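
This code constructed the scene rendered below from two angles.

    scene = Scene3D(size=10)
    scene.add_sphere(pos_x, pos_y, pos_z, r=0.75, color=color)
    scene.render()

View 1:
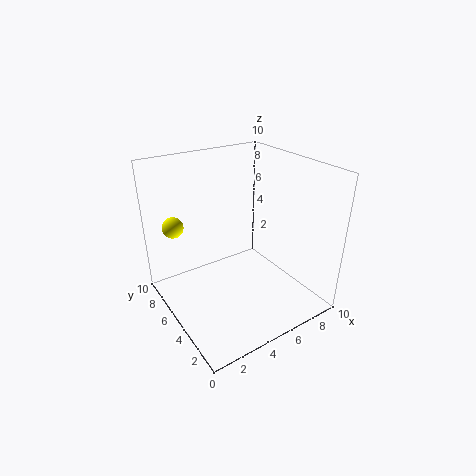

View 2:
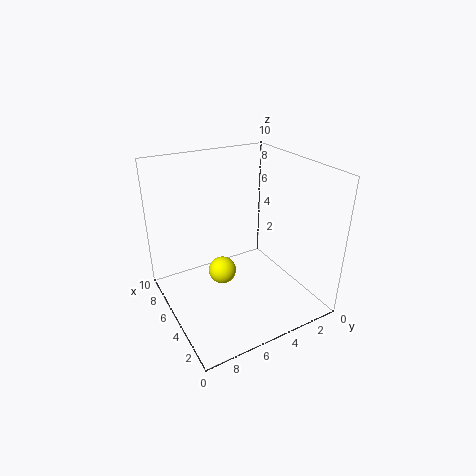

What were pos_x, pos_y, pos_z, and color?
pos_x = 1.5; pos_y = 8; pos_z = 5.5; color = 'yellow'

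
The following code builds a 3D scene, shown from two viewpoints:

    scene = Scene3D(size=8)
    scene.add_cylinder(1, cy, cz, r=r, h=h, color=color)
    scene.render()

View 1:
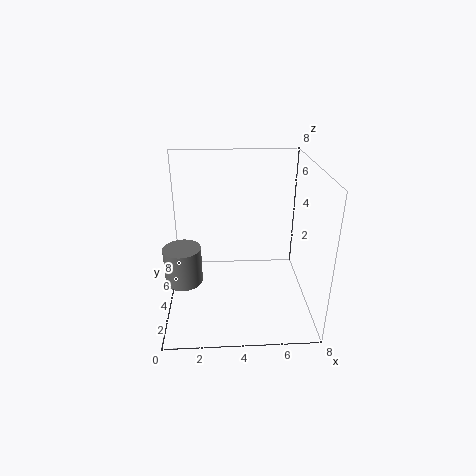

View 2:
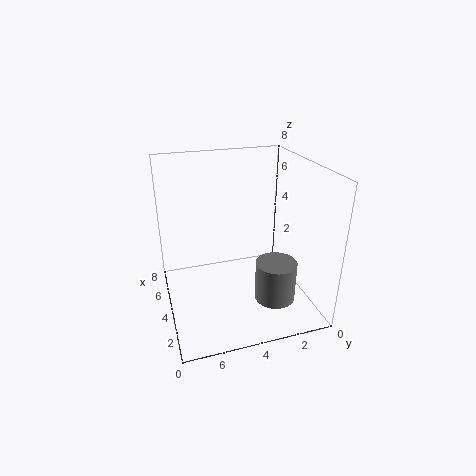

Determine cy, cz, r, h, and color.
cy = 3, cz = 2, r = 1, h = 2, color = 'gray'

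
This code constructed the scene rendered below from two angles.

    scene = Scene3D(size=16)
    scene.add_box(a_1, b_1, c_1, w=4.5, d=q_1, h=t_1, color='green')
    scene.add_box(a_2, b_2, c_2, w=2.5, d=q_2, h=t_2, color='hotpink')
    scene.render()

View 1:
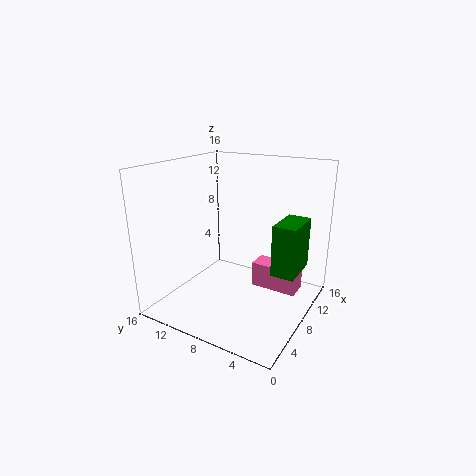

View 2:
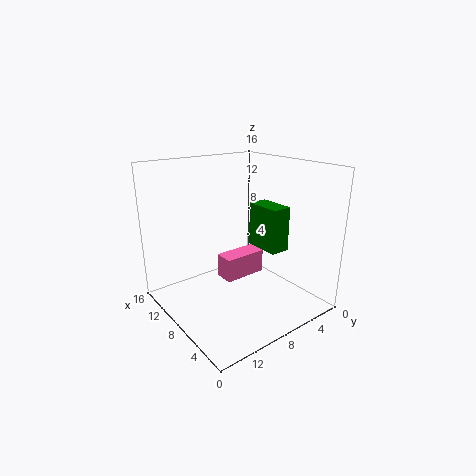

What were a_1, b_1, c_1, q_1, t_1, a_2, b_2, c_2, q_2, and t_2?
a_1 = 7, b_1 = 1, c_1 = 5, q_1 = 2.5, t_1 = 5.5, a_2 = 10.5, b_2 = 2, c_2 = 1, q_2 = 5.5, t_2 = 3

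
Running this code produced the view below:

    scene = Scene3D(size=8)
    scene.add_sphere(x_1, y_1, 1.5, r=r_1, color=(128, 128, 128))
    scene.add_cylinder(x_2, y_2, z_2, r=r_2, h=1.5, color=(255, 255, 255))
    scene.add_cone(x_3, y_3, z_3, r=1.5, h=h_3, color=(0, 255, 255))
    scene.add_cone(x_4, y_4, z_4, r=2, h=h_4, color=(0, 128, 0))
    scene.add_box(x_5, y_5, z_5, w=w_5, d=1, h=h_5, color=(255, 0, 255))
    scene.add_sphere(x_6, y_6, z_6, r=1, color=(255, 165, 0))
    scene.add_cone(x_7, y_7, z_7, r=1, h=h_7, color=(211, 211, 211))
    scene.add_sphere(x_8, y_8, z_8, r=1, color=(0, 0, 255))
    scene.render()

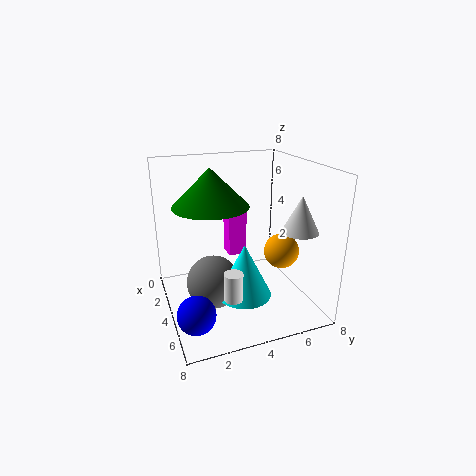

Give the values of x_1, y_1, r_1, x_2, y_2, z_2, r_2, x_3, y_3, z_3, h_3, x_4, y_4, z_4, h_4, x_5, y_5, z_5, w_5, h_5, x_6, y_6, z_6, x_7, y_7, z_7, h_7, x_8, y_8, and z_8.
x_1 = 4
y_1 = 2.5
r_1 = 1.5
x_2 = 6
y_2 = 3
z_2 = 1.5
r_2 = 0.5
x_3 = 5
y_3 = 4
z_3 = 1
h_3 = 3
x_4 = 4
y_4 = 2.5
z_4 = 6
h_4 = 2
x_5 = 3
y_5 = 3.5
z_5 = 3
w_5 = 1
h_5 = 3
x_6 = 4.5
y_6 = 6.5
z_6 = 3
x_7 = 5.5
y_7 = 7
z_7 = 4.5
h_7 = 2
x_8 = 6
y_8 = 1
z_8 = 1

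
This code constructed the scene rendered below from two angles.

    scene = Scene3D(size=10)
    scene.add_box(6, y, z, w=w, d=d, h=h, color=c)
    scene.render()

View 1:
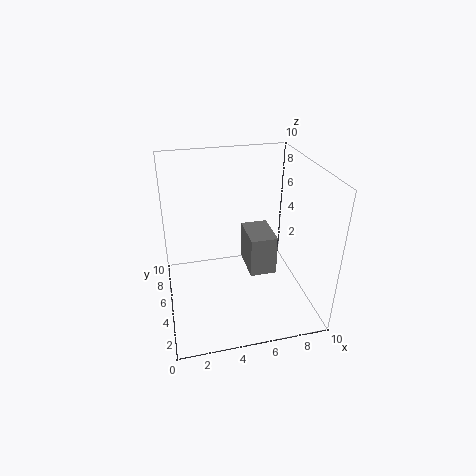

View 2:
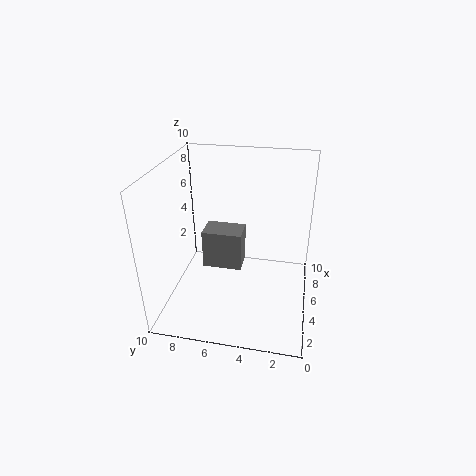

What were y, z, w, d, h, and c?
y = 5; z = 1.5; w = 2; d = 3; h = 3; c = 'gray'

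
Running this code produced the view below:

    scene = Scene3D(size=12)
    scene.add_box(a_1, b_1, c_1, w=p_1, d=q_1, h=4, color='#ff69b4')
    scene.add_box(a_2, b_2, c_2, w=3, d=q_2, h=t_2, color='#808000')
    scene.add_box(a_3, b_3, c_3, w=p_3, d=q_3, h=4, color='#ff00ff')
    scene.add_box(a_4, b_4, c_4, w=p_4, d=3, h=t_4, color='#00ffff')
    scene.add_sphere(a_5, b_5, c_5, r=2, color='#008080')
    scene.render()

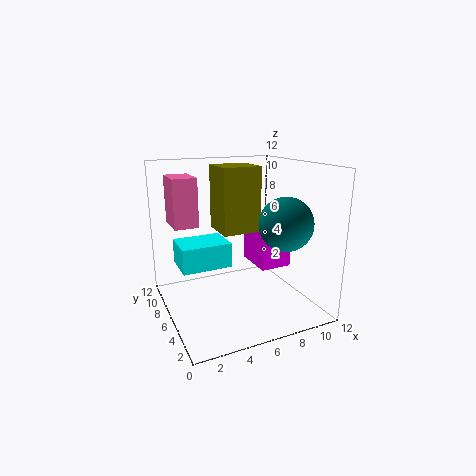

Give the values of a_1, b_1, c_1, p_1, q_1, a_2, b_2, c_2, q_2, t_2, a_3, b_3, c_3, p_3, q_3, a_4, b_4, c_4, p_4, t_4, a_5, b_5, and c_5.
a_1 = 1
b_1 = 7
c_1 = 7
p_1 = 2
q_1 = 3
a_2 = 4
b_2 = 4
c_2 = 7
q_2 = 3
t_2 = 5
a_3 = 9
b_3 = 7
c_3 = 2
p_3 = 3
q_3 = 4
a_4 = 1
b_4 = 5
c_4 = 4
p_4 = 4
t_4 = 2
a_5 = 8
b_5 = 2
c_5 = 8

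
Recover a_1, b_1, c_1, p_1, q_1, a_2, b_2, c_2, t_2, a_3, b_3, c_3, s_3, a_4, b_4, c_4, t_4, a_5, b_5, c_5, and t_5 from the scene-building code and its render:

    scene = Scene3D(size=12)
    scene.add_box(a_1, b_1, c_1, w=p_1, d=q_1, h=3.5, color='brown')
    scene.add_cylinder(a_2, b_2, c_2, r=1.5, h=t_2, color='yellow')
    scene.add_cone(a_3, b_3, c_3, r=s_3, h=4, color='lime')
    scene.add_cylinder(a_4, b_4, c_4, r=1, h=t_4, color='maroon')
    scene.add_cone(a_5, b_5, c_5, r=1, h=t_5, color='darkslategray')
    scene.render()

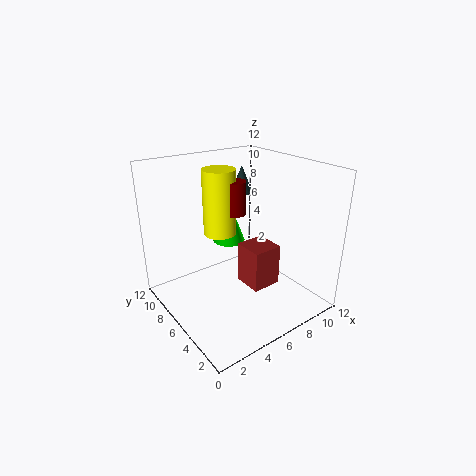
a_1 = 6; b_1 = 3.5; c_1 = 2; p_1 = 2.5; q_1 = 2.5; a_2 = 6.5; b_2 = 9.5; c_2 = 5; t_2 = 6; a_3 = 7.5; b_3 = 9.5; c_3 = 4; s_3 = 1.5; a_4 = 7.5; b_4 = 8.5; c_4 = 7; t_4 = 3; a_5 = 9; b_5 = 9.5; c_5 = 8.5; t_5 = 2.5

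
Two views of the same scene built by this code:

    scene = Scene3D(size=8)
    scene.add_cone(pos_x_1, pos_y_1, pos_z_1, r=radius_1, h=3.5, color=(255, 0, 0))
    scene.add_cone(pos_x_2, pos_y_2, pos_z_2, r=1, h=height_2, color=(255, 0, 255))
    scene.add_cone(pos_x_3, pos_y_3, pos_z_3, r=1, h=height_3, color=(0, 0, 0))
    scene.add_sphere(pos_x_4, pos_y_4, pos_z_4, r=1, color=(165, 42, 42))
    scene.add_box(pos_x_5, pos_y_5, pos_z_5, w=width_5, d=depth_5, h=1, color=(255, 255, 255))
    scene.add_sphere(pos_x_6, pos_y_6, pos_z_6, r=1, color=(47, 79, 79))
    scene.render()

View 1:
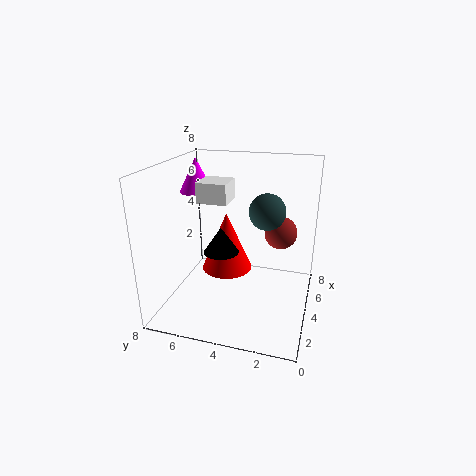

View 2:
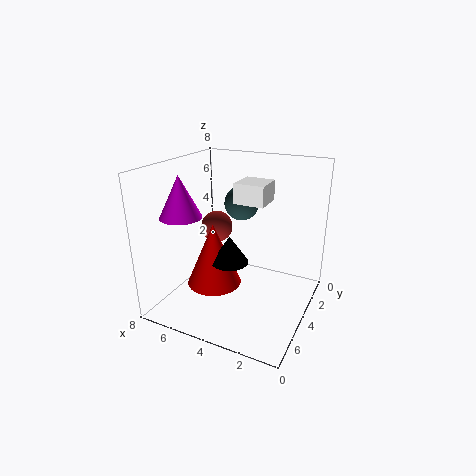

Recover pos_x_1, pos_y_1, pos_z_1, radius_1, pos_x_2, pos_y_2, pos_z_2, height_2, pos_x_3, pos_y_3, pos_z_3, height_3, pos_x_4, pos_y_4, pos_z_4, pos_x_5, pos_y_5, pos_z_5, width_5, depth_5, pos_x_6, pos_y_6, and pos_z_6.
pos_x_1 = 5
pos_y_1 = 5
pos_z_1 = 1.5
radius_1 = 1.5
pos_x_2 = 5.5
pos_y_2 = 7
pos_z_2 = 6
height_2 = 2
pos_x_3 = 4
pos_y_3 = 5
pos_z_3 = 3
height_3 = 1.5
pos_x_4 = 6.5
pos_y_4 = 2
pos_z_4 = 3.5
pos_x_5 = 2
pos_y_5 = 4
pos_z_5 = 6.5
width_5 = 1.5
depth_5 = 1.5
pos_x_6 = 4.5
pos_y_6 = 2.5
pos_z_6 = 5.5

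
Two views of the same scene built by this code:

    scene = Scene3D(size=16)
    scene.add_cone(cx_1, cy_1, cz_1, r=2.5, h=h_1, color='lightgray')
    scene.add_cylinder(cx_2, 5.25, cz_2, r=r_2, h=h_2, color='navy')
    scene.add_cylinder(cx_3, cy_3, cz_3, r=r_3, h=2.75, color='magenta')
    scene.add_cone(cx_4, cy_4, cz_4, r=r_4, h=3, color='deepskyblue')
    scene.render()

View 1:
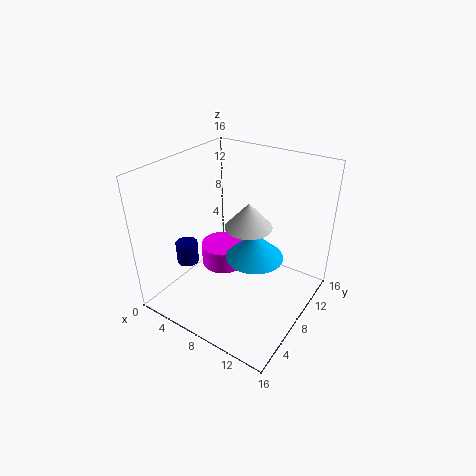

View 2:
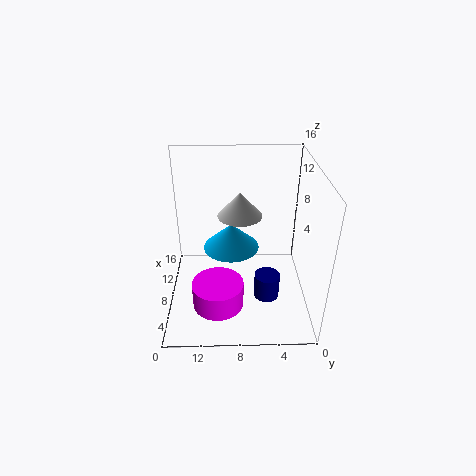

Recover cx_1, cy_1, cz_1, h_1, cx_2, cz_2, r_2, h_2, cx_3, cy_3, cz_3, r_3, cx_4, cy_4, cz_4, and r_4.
cx_1 = 9.5
cy_1 = 7.75
cz_1 = 10
h_1 = 2.75
cx_2 = 2.75
cz_2 = 4.5
r_2 = 1.25
h_2 = 2.5
cx_3 = 4.25
cy_3 = 10.25
cz_3 = 2
r_3 = 2.75
cx_4 = 9.75
cy_4 = 8.75
cz_4 = 5.75
r_4 = 3.25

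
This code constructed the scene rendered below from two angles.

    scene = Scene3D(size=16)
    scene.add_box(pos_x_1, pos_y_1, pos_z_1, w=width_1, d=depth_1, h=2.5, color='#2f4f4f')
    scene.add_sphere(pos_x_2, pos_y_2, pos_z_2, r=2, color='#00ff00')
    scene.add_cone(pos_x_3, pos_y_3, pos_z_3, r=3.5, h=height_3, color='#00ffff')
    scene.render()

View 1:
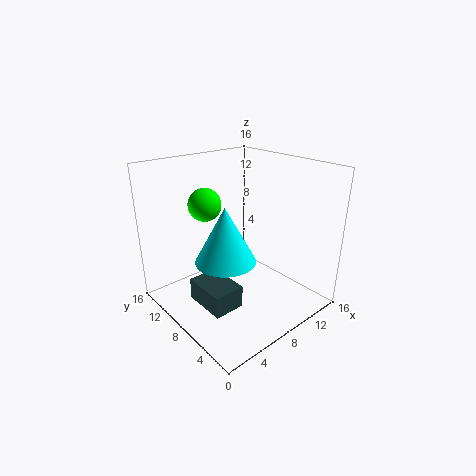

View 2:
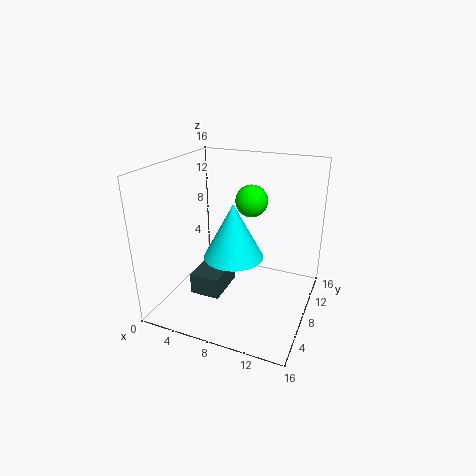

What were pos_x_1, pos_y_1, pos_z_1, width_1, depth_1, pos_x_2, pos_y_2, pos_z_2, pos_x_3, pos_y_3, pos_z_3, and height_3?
pos_x_1 = 3
pos_y_1 = 5.5
pos_z_1 = 1
width_1 = 3.5
depth_1 = 5
pos_x_2 = 7.5
pos_y_2 = 13.5
pos_z_2 = 10.5
pos_x_3 = 7
pos_y_3 = 9
pos_z_3 = 5
height_3 = 6.5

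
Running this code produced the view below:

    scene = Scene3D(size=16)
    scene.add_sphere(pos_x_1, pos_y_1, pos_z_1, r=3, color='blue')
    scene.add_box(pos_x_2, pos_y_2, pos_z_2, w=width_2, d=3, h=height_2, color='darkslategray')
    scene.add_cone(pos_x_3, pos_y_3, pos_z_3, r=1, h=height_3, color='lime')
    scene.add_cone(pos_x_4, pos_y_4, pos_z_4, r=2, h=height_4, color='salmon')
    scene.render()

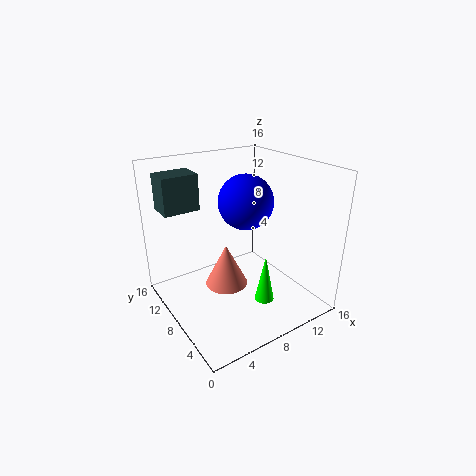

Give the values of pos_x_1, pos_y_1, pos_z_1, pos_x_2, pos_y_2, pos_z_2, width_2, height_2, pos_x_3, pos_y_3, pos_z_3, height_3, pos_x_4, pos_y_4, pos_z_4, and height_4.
pos_x_1 = 9
pos_y_1 = 8
pos_z_1 = 12
pos_x_2 = 1
pos_y_2 = 11
pos_z_2 = 11
width_2 = 4
height_2 = 4
pos_x_3 = 8
pos_y_3 = 3
pos_z_3 = 3
height_3 = 5
pos_x_4 = 4
pos_y_4 = 4
pos_z_4 = 6
height_4 = 4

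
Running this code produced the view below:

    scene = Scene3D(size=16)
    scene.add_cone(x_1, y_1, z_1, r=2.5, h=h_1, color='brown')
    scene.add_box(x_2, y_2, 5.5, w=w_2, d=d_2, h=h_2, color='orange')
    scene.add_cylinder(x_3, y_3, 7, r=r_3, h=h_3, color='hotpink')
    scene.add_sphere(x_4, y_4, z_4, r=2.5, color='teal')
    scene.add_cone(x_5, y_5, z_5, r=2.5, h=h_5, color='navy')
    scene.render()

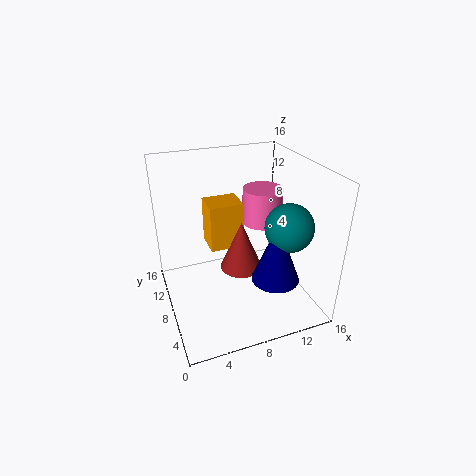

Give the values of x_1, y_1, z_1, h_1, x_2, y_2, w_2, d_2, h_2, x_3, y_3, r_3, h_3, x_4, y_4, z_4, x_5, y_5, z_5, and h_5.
x_1 = 9
y_1 = 9.5
z_1 = 3
h_1 = 6
x_2 = 5.5
y_2 = 10
w_2 = 4
d_2 = 3.5
h_2 = 5.5
x_3 = 13
y_3 = 12.5
r_3 = 2.5
h_3 = 4.5
x_4 = 12
y_4 = 4
z_4 = 10.5
x_5 = 10.5
y_5 = 3.5
z_5 = 5
h_5 = 6.5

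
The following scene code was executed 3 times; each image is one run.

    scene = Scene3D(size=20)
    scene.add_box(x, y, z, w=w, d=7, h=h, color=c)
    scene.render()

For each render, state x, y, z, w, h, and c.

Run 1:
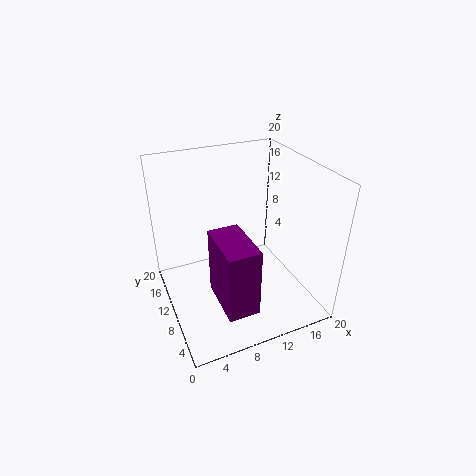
x = 5
y = 1
z = 4.5
w = 4
h = 9
c = 'purple'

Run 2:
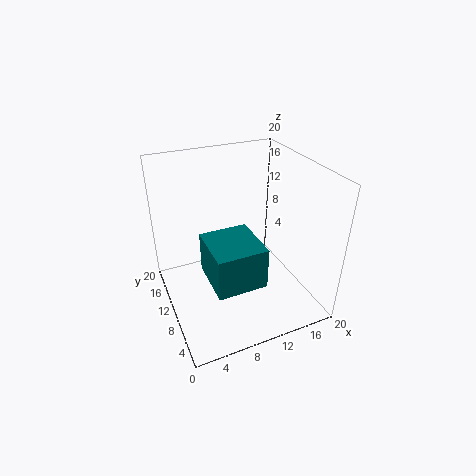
x = 4.5
y = 3
z = 6.5
w = 6.5
h = 5.5
c = 'teal'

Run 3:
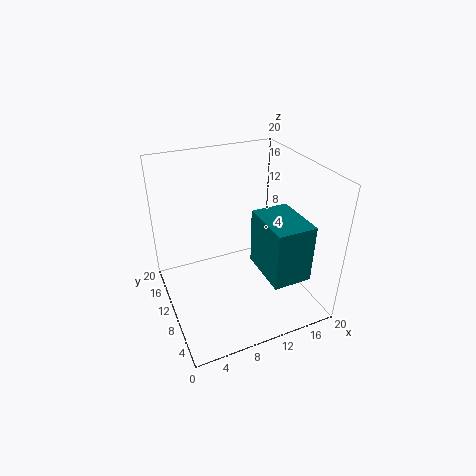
x = 11
y = 1
z = 7.5
w = 5
h = 7.5
c = 'teal'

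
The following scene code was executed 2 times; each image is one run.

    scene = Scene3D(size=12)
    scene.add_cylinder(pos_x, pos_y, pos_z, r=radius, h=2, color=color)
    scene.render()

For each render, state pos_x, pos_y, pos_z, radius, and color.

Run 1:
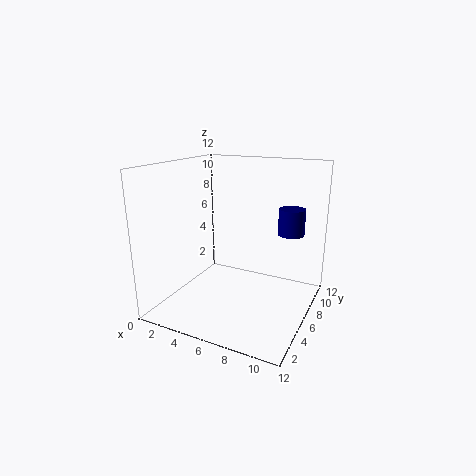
pos_x = 10.5, pos_y = 6, pos_z = 7, radius = 1, color = 'navy'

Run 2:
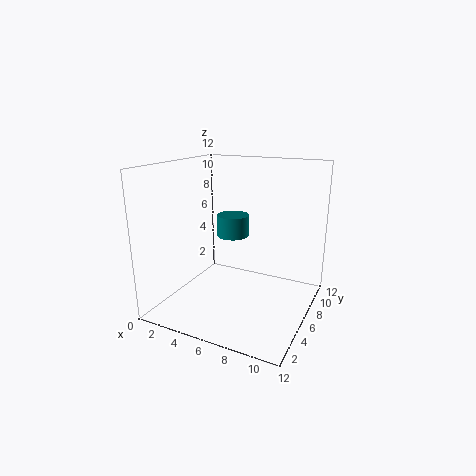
pos_x = 4, pos_y = 9, pos_z = 5, radius = 1.5, color = 'teal'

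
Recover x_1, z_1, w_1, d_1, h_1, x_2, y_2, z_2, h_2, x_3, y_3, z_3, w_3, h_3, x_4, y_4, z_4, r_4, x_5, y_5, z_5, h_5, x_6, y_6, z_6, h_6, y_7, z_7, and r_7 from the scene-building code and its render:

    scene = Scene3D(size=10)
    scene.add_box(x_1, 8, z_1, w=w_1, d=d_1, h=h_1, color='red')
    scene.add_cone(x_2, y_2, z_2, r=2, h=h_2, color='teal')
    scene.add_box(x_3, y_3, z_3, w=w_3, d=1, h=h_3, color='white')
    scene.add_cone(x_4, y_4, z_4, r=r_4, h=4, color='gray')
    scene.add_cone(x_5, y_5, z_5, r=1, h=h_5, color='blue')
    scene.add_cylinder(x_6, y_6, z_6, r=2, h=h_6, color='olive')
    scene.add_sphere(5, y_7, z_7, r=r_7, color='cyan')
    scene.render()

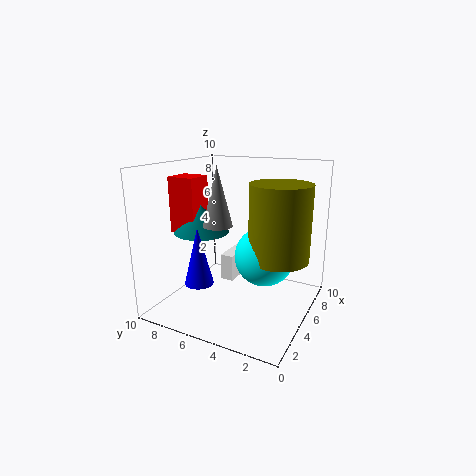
x_1 = 4; z_1 = 5; w_1 = 2; d_1 = 2; h_1 = 4; x_2 = 5; y_2 = 8; z_2 = 5; h_2 = 2; x_3 = 6; y_3 = 6; z_3 = 1; w_3 = 3; h_3 = 2; x_4 = 4; y_4 = 6; z_4 = 6; r_4 = 1; x_5 = 3; y_5 = 7; z_5 = 2; h_5 = 4; x_6 = 5; y_6 = 2; z_6 = 4; h_6 = 5; y_7 = 3; z_7 = 4; r_7 = 2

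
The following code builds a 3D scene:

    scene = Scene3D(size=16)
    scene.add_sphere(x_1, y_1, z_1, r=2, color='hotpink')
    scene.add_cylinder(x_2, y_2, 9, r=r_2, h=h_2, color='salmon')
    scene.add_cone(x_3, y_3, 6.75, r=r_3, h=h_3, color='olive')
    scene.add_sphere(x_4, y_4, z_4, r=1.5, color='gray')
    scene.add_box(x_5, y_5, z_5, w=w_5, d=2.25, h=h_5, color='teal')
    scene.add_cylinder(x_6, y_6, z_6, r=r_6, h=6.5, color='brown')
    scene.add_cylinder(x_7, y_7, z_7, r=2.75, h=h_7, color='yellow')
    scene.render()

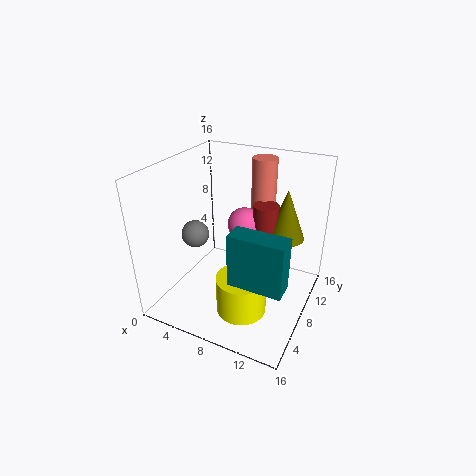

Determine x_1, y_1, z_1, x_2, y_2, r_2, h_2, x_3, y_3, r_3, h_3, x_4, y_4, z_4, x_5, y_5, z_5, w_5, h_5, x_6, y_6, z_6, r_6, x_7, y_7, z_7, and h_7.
x_1 = 7.25; y_1 = 11.25; z_1 = 8; x_2 = 8.5; y_2 = 14; r_2 = 1.5; h_2 = 6.5; x_3 = 12; y_3 = 12.5; r_3 = 2.25; h_3 = 6; x_4 = 3.75; y_4 = 6; z_4 = 8.5; x_5 = 9.5; y_5 = 2.5; z_5 = 6; w_5 = 5.5; h_5 = 5.5; x_6 = 9.75; y_6 = 11.75; z_6 = 4.25; r_6 = 1.5; x_7 = 9.75; y_7 = 5.25; z_7 = 0.75; h_7 = 4.25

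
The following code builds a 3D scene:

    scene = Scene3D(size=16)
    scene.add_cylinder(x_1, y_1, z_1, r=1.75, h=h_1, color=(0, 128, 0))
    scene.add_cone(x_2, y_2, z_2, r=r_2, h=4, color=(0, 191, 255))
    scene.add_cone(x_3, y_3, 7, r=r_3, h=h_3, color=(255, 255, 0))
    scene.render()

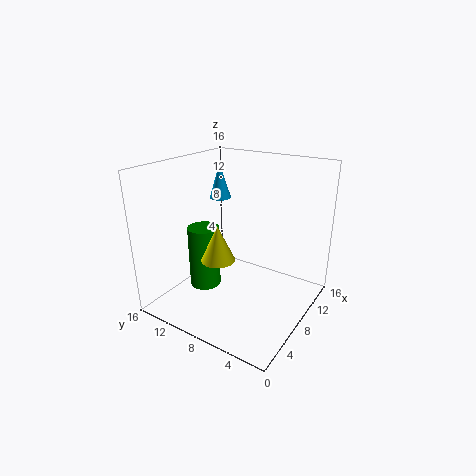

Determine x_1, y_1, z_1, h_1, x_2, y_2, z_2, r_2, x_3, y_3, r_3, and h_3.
x_1 = 6, y_1 = 11.25, z_1 = 2.25, h_1 = 7, x_2 = 10, y_2 = 11.75, z_2 = 11.5, r_2 = 1.25, x_3 = 4.25, y_3 = 8, r_3 = 1.75, h_3 = 3.75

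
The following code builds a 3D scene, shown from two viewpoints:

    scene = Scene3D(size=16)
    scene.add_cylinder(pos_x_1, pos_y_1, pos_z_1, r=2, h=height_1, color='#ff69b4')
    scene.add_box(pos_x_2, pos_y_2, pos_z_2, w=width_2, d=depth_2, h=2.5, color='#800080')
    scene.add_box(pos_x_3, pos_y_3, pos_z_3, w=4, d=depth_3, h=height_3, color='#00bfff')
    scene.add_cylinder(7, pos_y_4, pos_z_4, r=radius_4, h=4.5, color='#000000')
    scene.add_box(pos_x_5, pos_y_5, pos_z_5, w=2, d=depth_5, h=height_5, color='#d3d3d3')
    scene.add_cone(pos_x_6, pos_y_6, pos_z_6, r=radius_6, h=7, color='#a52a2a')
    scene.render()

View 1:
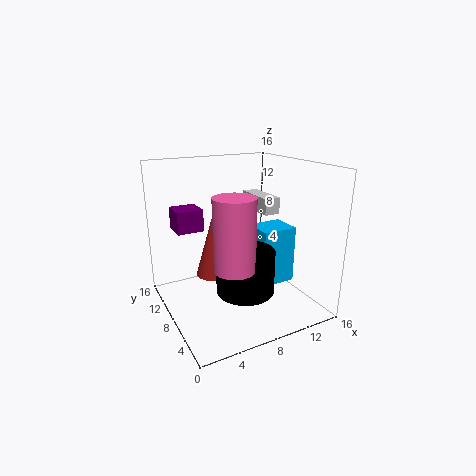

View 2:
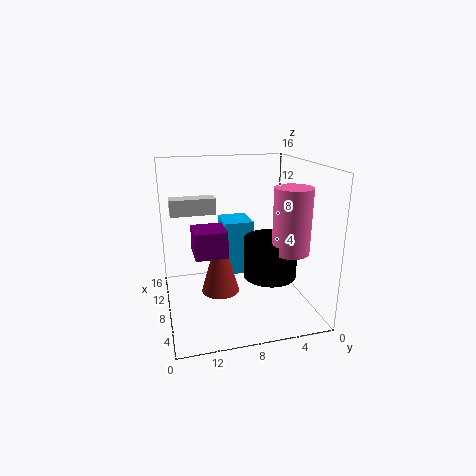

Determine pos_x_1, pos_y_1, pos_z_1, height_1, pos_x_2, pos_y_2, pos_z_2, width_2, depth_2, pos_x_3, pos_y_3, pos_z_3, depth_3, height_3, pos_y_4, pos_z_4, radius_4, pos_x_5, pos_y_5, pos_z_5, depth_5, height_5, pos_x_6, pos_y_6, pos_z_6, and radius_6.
pos_x_1 = 5; pos_y_1 = 3; pos_z_1 = 7; height_1 = 7; pos_x_2 = 2; pos_y_2 = 10.5; pos_z_2 = 8.5; width_2 = 3; depth_2 = 3; pos_x_3 = 10; pos_y_3 = 5.5; pos_z_3 = 2.5; depth_3 = 3.5; height_3 = 6.5; pos_y_4 = 4.5; pos_z_4 = 3.5; radius_4 = 3; pos_x_5 = 12.5; pos_y_5 = 9.5; pos_z_5 = 9.5; depth_5 = 5.5; height_5 = 2; pos_x_6 = 6; pos_y_6 = 10.5; pos_z_6 = 3; radius_6 = 2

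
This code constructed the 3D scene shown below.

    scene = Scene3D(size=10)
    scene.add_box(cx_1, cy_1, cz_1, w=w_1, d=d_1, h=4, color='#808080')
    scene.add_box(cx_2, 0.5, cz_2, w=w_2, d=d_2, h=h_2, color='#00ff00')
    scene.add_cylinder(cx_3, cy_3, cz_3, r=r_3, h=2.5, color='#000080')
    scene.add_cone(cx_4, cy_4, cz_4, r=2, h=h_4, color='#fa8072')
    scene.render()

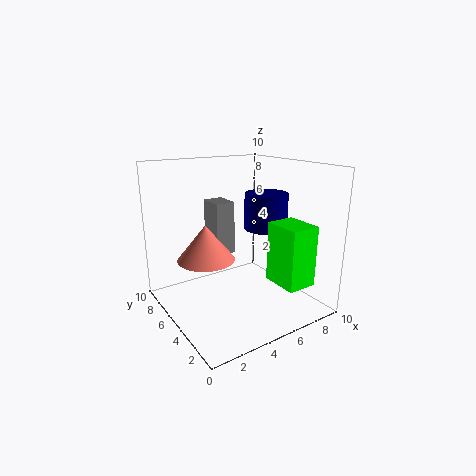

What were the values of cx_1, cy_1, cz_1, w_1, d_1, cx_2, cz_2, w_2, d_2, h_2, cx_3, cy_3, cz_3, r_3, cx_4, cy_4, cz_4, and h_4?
cx_1 = 4.5, cy_1 = 7, cz_1 = 3, w_1 = 1.5, d_1 = 2, cx_2 = 6, cz_2 = 2.5, w_2 = 2, d_2 = 2.5, h_2 = 4, cx_3 = 7, cy_3 = 4.5, cz_3 = 5.5, r_3 = 1.5, cx_4 = 3, cy_4 = 6, cz_4 = 3.5, h_4 = 2.5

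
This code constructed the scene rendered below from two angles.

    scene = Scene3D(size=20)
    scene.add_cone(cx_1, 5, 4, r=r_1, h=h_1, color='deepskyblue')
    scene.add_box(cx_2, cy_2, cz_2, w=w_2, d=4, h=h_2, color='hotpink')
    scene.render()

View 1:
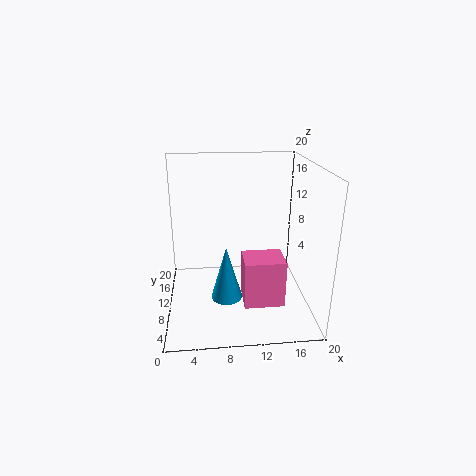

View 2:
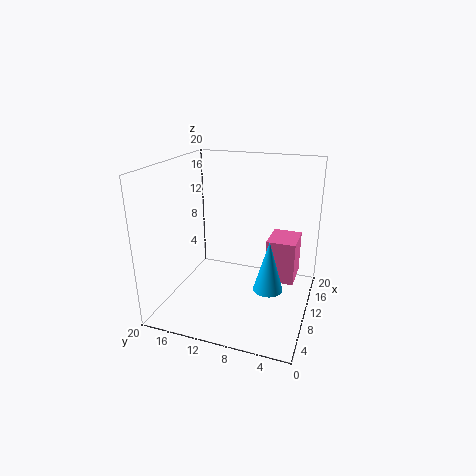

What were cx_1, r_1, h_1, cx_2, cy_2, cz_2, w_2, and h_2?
cx_1 = 8, r_1 = 2, h_1 = 7, cx_2 = 10, cy_2 = 2, cz_2 = 4, w_2 = 5, h_2 = 6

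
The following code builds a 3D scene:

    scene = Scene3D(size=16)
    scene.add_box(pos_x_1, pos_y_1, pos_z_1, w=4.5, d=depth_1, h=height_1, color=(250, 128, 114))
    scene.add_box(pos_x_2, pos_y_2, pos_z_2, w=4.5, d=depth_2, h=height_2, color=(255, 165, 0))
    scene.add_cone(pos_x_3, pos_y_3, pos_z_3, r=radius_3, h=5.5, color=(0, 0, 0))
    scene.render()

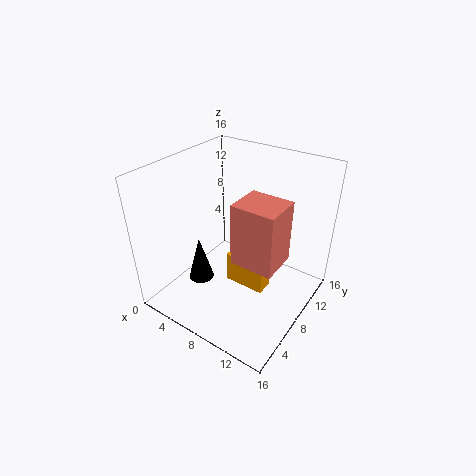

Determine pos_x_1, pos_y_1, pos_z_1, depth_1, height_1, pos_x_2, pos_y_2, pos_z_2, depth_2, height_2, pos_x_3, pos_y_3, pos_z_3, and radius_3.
pos_x_1 = 9.5
pos_y_1 = 4.5
pos_z_1 = 7.5
depth_1 = 4
height_1 = 6.5
pos_x_2 = 7.5
pos_y_2 = 6.5
pos_z_2 = 3
depth_2 = 2
height_2 = 3.5
pos_x_3 = 3.5
pos_y_3 = 6.5
pos_z_3 = 1.5
radius_3 = 1.5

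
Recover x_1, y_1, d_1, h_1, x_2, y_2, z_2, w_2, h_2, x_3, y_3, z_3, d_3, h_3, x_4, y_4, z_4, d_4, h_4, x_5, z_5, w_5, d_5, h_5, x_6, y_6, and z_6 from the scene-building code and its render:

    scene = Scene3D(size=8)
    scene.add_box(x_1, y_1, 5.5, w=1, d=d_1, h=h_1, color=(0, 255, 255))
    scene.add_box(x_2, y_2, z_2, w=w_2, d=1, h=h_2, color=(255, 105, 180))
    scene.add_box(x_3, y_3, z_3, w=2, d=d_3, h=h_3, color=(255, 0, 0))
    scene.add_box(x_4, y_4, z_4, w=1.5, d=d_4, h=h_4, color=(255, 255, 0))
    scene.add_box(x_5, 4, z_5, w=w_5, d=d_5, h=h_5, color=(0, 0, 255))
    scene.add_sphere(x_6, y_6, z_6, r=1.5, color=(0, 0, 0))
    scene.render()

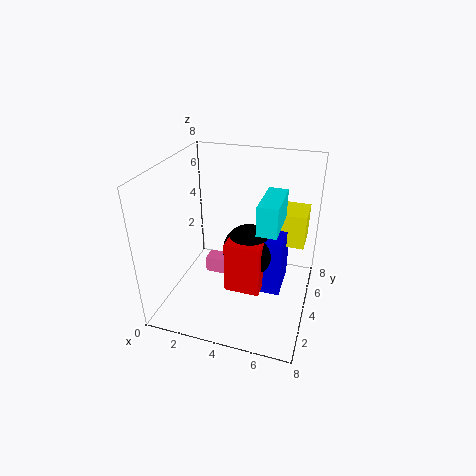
x_1 = 5.5, y_1 = 2, d_1 = 2.5, h_1 = 1.5, x_2 = 1.5, y_2 = 5, z_2 = 0.5, w_2 = 2, h_2 = 1, x_3 = 3.5, y_3 = 3, z_3 = 1, d_3 = 1, h_3 = 3, x_4 = 6, y_4 = 5.5, z_4 = 3, d_4 = 2, h_4 = 2, x_5 = 5, z_5 = 0.5, w_5 = 1.5, d_5 = 2.5, h_5 = 3.5, x_6 = 4.5, y_6 = 4.5, z_6 = 3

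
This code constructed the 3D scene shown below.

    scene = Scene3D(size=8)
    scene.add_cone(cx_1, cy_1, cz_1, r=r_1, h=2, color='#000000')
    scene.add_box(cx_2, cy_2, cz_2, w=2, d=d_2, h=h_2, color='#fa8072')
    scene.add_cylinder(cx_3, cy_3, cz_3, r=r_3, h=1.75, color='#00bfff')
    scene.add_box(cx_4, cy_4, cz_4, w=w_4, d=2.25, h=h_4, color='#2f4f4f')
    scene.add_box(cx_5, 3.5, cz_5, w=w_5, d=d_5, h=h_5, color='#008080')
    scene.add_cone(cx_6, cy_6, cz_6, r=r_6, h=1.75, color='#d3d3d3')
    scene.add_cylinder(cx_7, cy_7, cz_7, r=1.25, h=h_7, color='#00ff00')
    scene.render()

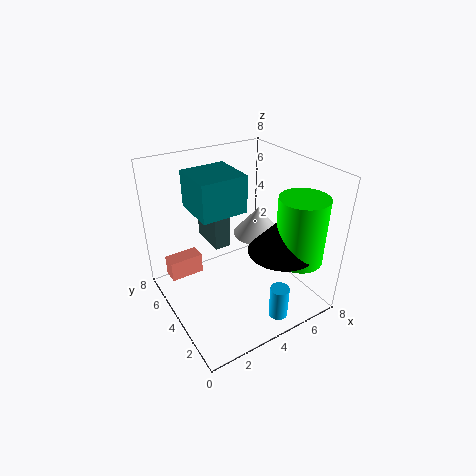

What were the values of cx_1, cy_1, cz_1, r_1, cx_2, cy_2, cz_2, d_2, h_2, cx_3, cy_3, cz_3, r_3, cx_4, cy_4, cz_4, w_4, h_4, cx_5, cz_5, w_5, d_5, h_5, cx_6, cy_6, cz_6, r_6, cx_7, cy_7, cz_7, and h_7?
cx_1 = 5.25
cy_1 = 1.75
cz_1 = 4
r_1 = 1.75
cx_2 = 0.75
cy_2 = 6.25
cz_2 = 0.75
d_2 = 1
h_2 = 1.25
cx_3 = 4.5
cy_3 = 0.75
cz_3 = 0.75
r_3 = 0.5
cx_4 = 3.25
cy_4 = 5.25
cz_4 = 2.75
w_4 = 1
h_4 = 2
cx_5 = 1.75
cz_5 = 5.75
w_5 = 2.5
d_5 = 2.5
h_5 = 2
cx_6 = 6.25
cy_6 = 5.25
cz_6 = 3
r_6 = 1.5
cx_7 = 6
cy_7 = 1.25
cz_7 = 3.5
h_7 = 3.5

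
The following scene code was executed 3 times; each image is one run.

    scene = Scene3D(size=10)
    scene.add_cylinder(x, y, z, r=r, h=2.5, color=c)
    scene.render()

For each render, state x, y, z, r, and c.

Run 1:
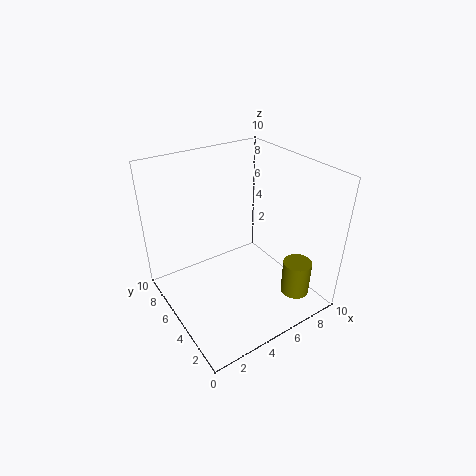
x = 8; y = 2; z = 1; r = 1; c = 'olive'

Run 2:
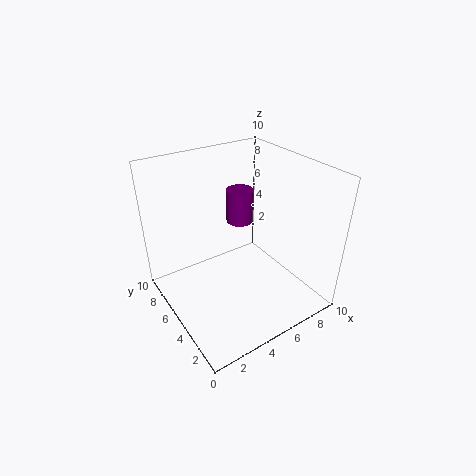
x = 6.5; y = 7; z = 5; r = 1; c = 'purple'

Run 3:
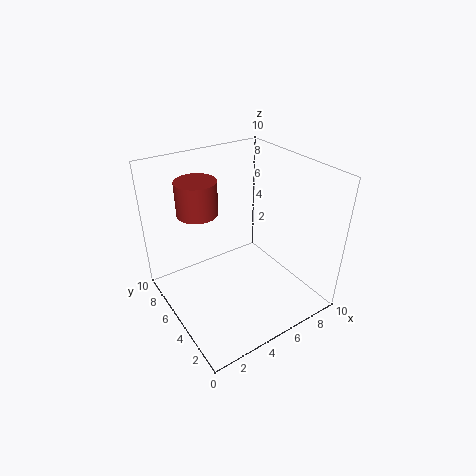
x = 3.5; y = 8; z = 6; r = 1.5; c = 'brown'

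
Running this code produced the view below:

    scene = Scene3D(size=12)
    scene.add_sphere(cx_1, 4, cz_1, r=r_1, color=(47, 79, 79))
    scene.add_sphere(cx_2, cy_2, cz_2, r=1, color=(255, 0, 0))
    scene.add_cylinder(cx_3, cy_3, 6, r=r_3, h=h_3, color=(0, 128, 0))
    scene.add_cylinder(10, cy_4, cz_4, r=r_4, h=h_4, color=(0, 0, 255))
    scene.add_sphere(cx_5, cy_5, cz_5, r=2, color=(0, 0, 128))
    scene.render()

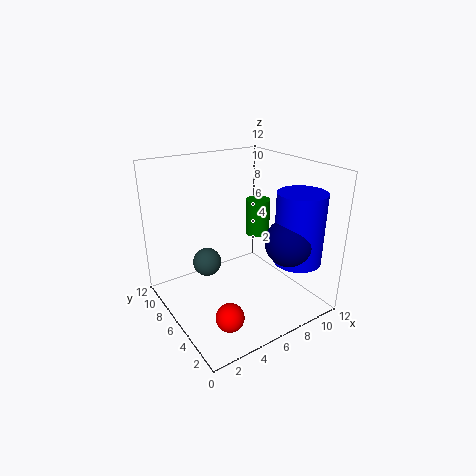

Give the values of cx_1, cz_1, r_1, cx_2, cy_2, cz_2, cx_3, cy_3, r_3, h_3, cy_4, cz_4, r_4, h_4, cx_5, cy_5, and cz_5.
cx_1 = 2, cz_1 = 6, r_1 = 1, cx_2 = 2, cy_2 = 1, cz_2 = 3, cx_3 = 8, cy_3 = 6, r_3 = 1, h_3 = 3, cy_4 = 3, cz_4 = 4, r_4 = 2, h_4 = 6, cx_5 = 9, cy_5 = 3, cz_5 = 6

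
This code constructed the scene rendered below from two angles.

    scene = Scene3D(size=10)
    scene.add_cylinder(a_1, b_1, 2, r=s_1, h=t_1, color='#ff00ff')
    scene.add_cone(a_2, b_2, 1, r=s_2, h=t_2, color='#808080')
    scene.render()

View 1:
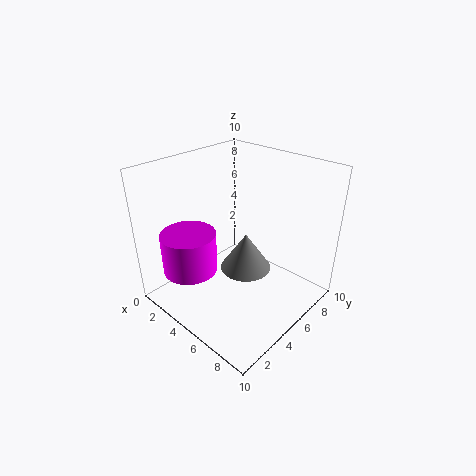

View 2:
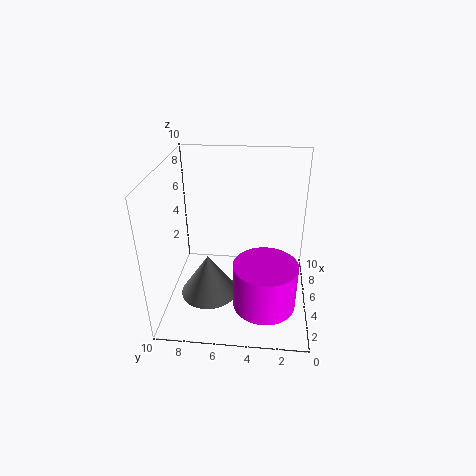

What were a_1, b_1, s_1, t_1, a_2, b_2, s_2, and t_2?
a_1 = 2, b_1 = 3, s_1 = 2, t_1 = 3, a_2 = 4, b_2 = 7, s_2 = 2, t_2 = 3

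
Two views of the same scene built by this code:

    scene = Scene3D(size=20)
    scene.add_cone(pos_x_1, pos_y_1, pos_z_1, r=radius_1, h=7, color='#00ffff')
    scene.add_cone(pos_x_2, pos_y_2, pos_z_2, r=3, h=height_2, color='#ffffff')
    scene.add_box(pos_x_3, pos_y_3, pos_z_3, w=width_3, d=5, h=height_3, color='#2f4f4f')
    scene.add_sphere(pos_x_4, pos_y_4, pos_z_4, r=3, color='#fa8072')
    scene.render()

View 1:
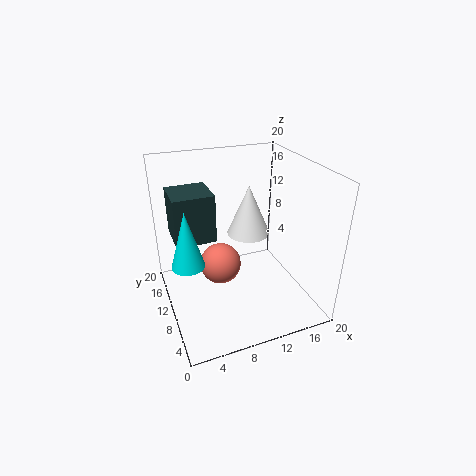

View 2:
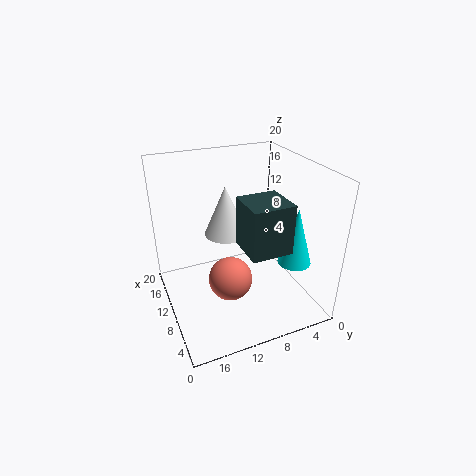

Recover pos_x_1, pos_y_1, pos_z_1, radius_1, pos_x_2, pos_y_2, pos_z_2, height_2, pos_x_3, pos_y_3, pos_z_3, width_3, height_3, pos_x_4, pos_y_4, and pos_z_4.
pos_x_1 = 2; pos_y_1 = 6; pos_z_1 = 10; radius_1 = 2; pos_x_2 = 12; pos_y_2 = 11; pos_z_2 = 10; height_2 = 7; pos_x_3 = 1; pos_y_3 = 7; pos_z_3 = 12; width_3 = 5; height_3 = 6; pos_x_4 = 8; pos_y_4 = 12; pos_z_4 = 5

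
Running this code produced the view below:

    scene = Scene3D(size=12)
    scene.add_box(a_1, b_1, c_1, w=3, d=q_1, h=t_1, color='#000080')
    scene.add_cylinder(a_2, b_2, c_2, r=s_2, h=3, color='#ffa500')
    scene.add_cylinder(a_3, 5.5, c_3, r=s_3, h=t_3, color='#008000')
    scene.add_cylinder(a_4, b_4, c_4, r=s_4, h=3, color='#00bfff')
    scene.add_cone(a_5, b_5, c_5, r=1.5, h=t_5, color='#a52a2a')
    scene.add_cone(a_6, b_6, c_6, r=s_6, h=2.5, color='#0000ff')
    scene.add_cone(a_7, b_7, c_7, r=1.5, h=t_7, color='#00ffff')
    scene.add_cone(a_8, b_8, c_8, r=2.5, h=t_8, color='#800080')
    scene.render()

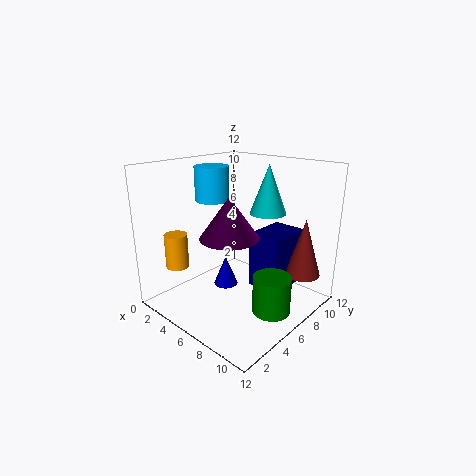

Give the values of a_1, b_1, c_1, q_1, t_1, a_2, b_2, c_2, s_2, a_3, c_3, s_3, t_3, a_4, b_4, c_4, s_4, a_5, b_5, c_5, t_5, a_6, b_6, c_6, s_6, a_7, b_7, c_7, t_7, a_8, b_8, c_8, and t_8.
a_1 = 6; b_1 = 7.5; c_1 = 1; q_1 = 4; t_1 = 5; a_2 = 1.5; b_2 = 3; c_2 = 3; s_2 = 1; a_3 = 10; c_3 = 1; s_3 = 1.5; t_3 = 3; a_4 = 2.5; b_4 = 6.5; c_4 = 8.5; s_4 = 1.5; a_5 = 10; b_5 = 10; c_5 = 2.5; t_5 = 5; a_6 = 5.5; b_6 = 5; c_6 = 2; s_6 = 1; a_7 = 7.5; b_7 = 8; c_7 = 8; t_7 = 4; a_8 = 5.5; b_8 = 5.5; c_8 = 6; t_8 = 3.5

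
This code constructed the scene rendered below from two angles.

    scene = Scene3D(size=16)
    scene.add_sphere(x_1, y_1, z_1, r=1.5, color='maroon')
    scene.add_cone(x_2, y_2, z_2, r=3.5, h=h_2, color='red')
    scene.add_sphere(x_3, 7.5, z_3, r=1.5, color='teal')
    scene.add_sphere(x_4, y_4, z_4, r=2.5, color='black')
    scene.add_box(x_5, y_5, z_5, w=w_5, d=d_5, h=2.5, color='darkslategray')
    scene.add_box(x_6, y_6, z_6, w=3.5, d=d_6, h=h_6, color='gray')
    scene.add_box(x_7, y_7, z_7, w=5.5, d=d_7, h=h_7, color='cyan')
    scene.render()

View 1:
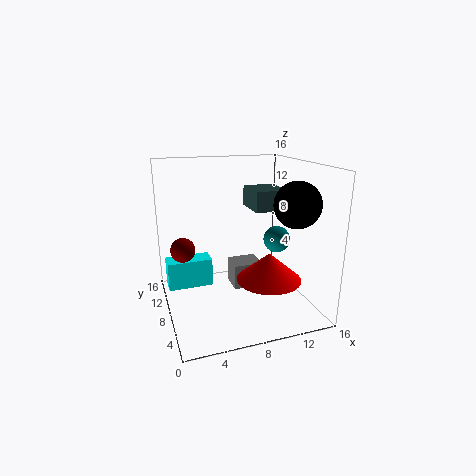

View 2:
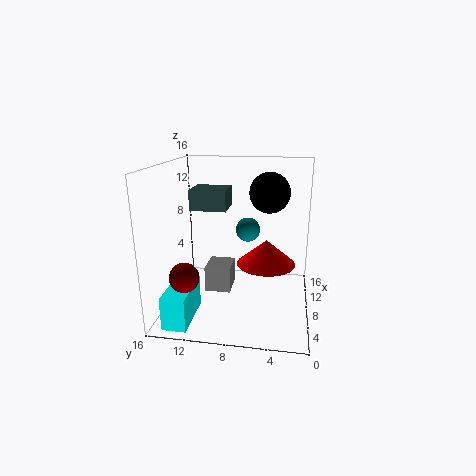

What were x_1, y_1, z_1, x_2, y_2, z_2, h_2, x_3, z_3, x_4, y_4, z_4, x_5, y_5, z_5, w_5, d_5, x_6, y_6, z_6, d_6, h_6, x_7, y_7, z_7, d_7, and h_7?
x_1 = 2.5, y_1 = 12.5, z_1 = 5.5, x_2 = 10.5, y_2 = 5, z_2 = 4, h_2 = 3, x_3 = 12.5, z_3 = 7.5, x_4 = 13.5, y_4 = 5, z_4 = 12, x_5 = 11, y_5 = 10, z_5 = 10, w_5 = 4, d_5 = 4.5, x_6 = 8, y_6 = 9, z_6 = 1, d_6 = 3, h_6 = 3, x_7 = 0.5, y_7 = 12, z_7 = 0.5, d_7 = 2.5, h_7 = 3.5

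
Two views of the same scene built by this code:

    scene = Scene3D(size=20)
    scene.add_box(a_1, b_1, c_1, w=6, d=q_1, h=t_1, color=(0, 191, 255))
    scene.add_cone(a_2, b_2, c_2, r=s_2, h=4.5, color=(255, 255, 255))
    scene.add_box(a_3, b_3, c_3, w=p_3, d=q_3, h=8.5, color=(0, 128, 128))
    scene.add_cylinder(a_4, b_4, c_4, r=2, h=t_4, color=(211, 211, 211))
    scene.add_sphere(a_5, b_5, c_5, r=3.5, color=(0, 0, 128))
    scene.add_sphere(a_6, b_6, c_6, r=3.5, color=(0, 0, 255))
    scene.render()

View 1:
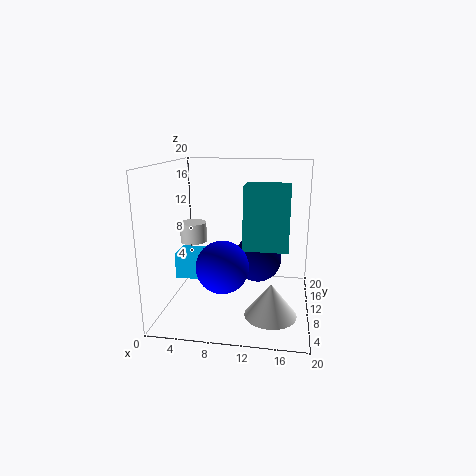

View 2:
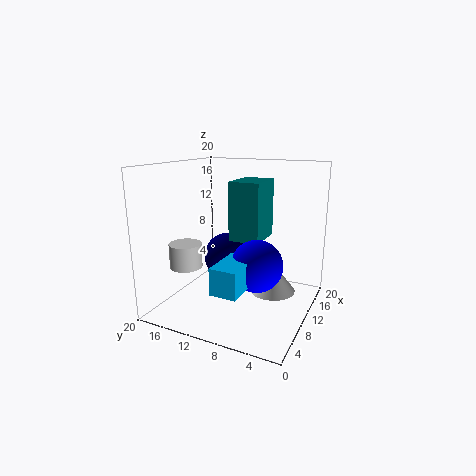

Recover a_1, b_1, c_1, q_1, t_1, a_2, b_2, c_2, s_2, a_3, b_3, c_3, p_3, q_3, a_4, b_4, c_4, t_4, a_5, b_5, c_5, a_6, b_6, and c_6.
a_1 = 2; b_1 = 6.5; c_1 = 5; q_1 = 3.5; t_1 = 3.5; a_2 = 15; b_2 = 6.5; c_2 = 0.5; s_2 = 3.5; a_3 = 11; b_3 = 7.5; c_3 = 9; p_3 = 6; q_3 = 4.5; a_4 = 2.5; b_4 = 13.5; c_4 = 8; t_4 = 3; a_5 = 12.5; b_5 = 13; c_5 = 6; a_6 = 8.5; b_6 = 6.5; c_6 = 7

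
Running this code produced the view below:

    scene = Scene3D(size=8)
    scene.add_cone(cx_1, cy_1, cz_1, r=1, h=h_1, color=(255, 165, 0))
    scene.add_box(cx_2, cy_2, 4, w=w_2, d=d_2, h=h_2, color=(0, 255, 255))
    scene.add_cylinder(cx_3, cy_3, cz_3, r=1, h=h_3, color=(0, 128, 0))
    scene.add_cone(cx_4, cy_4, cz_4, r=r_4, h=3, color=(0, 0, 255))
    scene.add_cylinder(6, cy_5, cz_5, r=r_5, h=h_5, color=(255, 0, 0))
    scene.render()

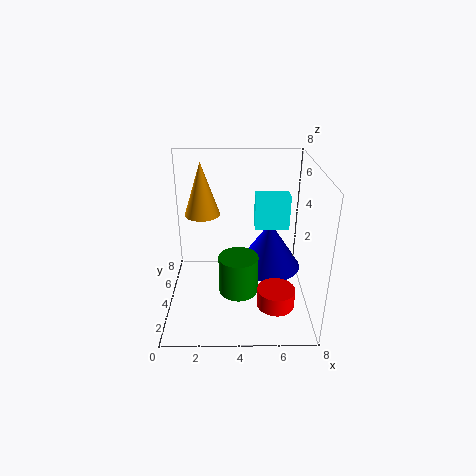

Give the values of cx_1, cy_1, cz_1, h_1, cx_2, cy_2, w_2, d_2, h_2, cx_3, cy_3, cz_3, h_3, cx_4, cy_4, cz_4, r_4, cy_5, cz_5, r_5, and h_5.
cx_1 = 2
cy_1 = 5
cz_1 = 5
h_1 = 3
cx_2 = 5
cy_2 = 5
w_2 = 2
d_2 = 1
h_2 = 2
cx_3 = 4
cy_3 = 2
cz_3 = 2
h_3 = 2
cx_4 = 6
cy_4 = 6
cz_4 = 1
r_4 = 2
cy_5 = 2
cz_5 = 1
r_5 = 1
h_5 = 1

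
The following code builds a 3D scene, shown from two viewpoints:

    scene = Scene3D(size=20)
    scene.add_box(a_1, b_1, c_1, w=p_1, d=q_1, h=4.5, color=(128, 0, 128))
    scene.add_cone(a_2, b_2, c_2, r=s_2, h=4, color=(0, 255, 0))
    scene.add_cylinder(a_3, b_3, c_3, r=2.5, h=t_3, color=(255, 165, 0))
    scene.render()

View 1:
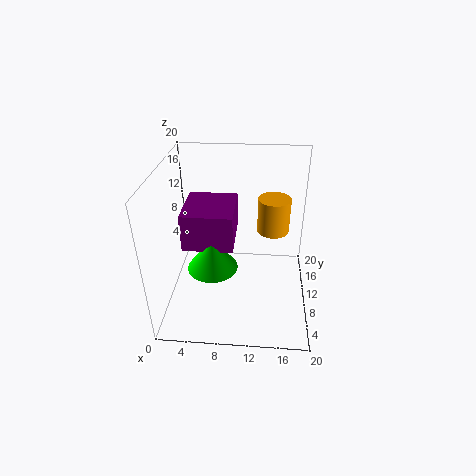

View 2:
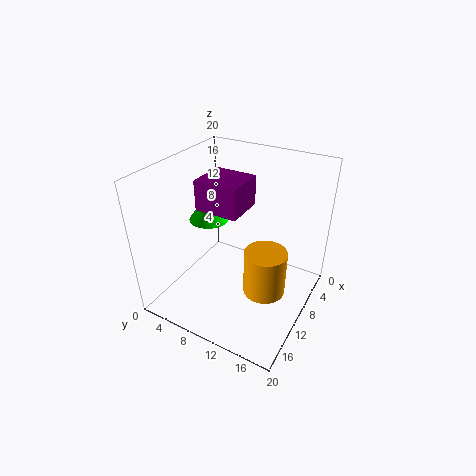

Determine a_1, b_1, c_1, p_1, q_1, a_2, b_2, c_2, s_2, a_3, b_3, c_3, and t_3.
a_1 = 4, b_1 = 3, c_1 = 12.5, p_1 = 6, q_1 = 6.5, a_2 = 7.5, b_2 = 3.5, c_2 = 10, s_2 = 3, a_3 = 15, b_3 = 16.5, c_3 = 7.5, t_3 = 5.5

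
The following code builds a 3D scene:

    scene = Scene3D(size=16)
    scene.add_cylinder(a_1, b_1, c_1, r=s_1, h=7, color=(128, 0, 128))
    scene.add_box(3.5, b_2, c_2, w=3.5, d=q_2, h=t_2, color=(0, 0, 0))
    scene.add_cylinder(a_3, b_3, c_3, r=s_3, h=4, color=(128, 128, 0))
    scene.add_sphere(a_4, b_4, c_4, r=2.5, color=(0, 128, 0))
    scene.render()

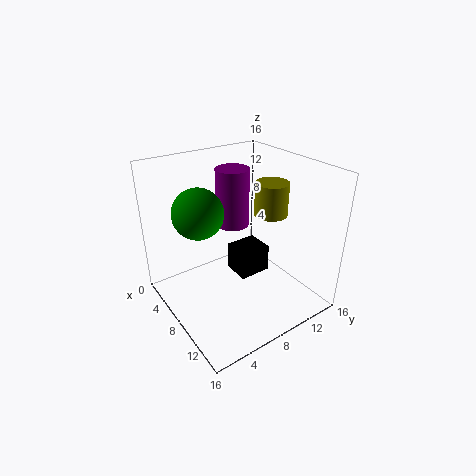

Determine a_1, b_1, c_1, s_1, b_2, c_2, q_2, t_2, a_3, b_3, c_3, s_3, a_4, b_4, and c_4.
a_1 = 4; b_1 = 10; c_1 = 7.5; s_1 = 2; b_2 = 9.5; c_2 = 1; q_2 = 4; t_2 = 3.5; a_3 = 7; b_3 = 13.5; c_3 = 9; s_3 = 2; a_4 = 8.5; b_4 = 3; c_4 = 12.5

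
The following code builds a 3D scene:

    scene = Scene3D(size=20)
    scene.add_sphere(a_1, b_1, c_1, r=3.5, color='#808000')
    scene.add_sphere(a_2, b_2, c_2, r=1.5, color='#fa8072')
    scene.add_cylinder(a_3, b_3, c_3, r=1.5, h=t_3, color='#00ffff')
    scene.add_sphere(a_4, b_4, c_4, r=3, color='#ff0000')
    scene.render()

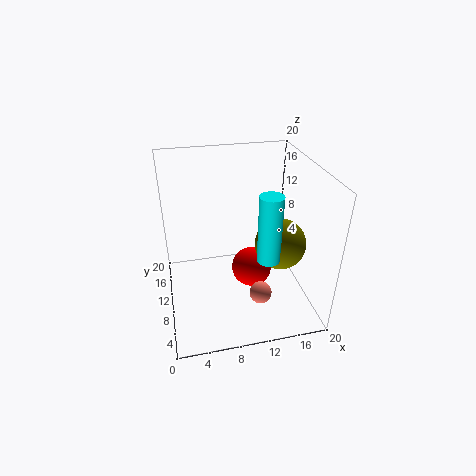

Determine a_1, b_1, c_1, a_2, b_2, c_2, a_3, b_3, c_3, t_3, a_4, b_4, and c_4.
a_1 = 15.5
b_1 = 8
c_1 = 9.5
a_2 = 12
b_2 = 5
c_2 = 4
a_3 = 13
b_3 = 5.5
c_3 = 9
t_3 = 9
a_4 = 12.5
b_4 = 11.5
c_4 = 3.5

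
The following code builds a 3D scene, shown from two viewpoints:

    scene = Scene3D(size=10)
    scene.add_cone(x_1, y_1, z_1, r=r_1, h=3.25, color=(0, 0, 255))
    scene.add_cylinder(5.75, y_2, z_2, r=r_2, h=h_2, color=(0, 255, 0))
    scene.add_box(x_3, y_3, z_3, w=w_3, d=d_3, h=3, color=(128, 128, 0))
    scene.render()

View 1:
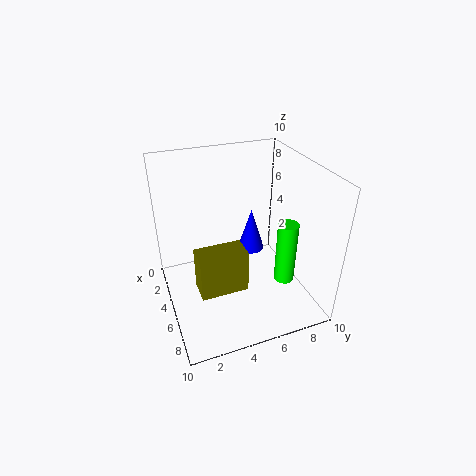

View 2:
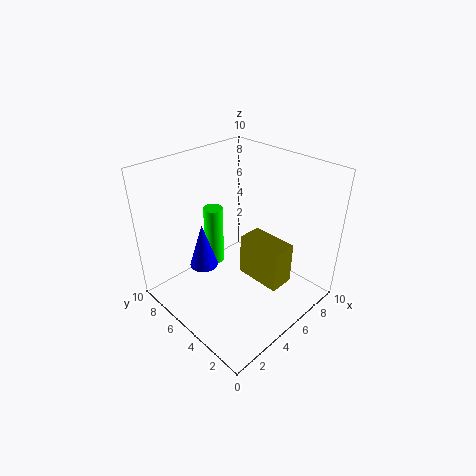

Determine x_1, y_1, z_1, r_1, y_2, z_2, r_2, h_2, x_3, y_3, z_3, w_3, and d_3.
x_1 = 3.25
y_1 = 6.75
z_1 = 2.75
r_1 = 1
y_2 = 8.5
z_2 = 1
r_2 = 0.75
h_2 = 4.75
x_3 = 5.25
y_3 = 1.75
z_3 = 2
w_3 = 1.75
d_3 = 3.25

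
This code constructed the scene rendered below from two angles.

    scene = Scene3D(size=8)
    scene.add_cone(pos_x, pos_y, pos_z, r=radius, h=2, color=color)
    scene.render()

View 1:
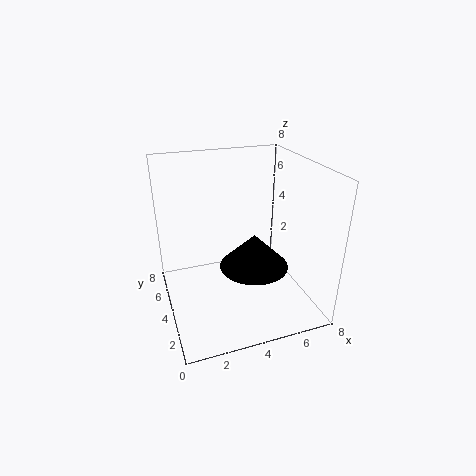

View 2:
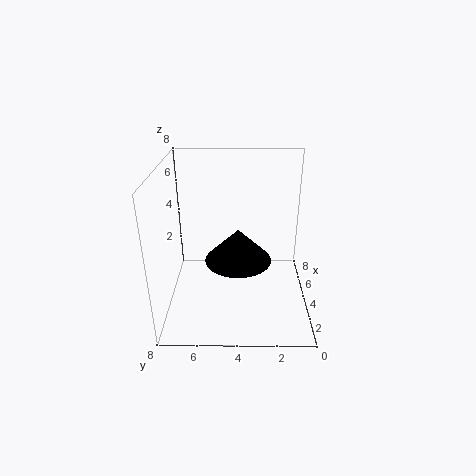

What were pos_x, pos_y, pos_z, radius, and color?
pos_x = 5; pos_y = 4; pos_z = 2; radius = 2; color = 'black'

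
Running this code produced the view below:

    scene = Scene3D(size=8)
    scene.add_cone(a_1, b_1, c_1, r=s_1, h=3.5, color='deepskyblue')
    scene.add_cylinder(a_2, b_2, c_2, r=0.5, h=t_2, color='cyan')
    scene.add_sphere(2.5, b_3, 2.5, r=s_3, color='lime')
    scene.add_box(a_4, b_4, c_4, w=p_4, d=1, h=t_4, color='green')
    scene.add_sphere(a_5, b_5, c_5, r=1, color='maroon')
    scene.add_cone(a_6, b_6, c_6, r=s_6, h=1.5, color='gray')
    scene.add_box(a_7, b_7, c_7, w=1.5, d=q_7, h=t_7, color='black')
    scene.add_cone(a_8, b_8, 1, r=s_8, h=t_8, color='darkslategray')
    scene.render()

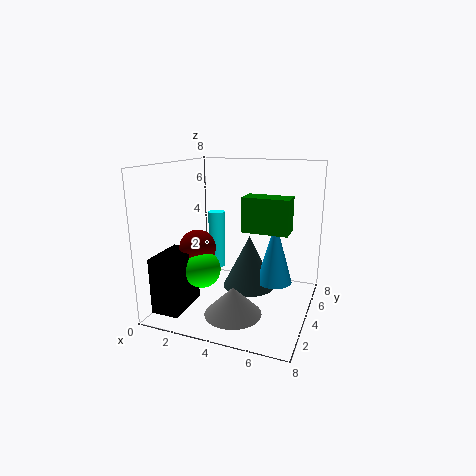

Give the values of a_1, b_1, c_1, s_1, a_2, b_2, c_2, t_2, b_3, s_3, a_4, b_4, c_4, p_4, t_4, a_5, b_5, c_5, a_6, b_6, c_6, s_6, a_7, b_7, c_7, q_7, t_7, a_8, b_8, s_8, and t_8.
a_1 = 6
b_1 = 4.5
c_1 = 1.5
s_1 = 1
a_2 = 2
b_2 = 5.5
c_2 = 1.5
t_2 = 3.5
b_3 = 2.5
s_3 = 1
a_4 = 5.5
b_4 = 0.5
c_4 = 5.5
p_4 = 2
t_4 = 1.5
a_5 = 2
b_5 = 3
c_5 = 3.5
a_6 = 4.5
b_6 = 2
c_6 = 0.5
s_6 = 1.5
a_7 = 0.5
b_7 = 0.5
c_7 = 0.5
q_7 = 2.5
t_7 = 3
a_8 = 4.5
b_8 = 4.5
s_8 = 1.5
t_8 = 3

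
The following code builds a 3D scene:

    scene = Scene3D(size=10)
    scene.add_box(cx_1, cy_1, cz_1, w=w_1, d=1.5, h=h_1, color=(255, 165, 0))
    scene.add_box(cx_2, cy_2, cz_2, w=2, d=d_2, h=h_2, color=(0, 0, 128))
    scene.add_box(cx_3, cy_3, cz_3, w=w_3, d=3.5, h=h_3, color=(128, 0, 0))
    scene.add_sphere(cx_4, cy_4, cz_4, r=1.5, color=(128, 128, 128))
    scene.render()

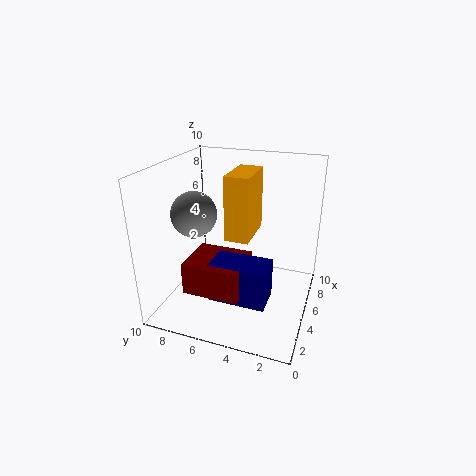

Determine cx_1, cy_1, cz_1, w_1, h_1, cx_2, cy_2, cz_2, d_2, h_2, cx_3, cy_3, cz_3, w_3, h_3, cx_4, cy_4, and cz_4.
cx_1 = 2.5, cy_1 = 3.5, cz_1 = 6, w_1 = 3, h_1 = 4, cx_2 = 1, cy_2 = 2, cz_2 = 2.5, d_2 = 3.5, h_2 = 2.5, cx_3 = 0.5, cy_3 = 3.5, cz_3 = 3, w_3 = 3, h_3 = 2, cx_4 = 3.5, cy_4 = 7.5, cz_4 = 7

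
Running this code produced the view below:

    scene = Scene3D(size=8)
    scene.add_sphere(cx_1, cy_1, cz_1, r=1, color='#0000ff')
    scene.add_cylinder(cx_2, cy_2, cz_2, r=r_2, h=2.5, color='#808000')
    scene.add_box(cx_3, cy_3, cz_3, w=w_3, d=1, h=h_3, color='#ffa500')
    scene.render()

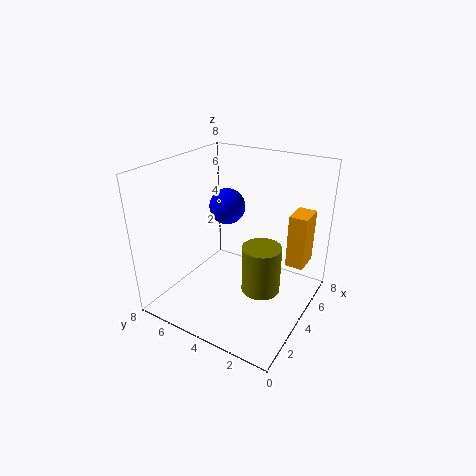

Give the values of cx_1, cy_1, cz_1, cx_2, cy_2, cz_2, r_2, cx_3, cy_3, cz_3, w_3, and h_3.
cx_1 = 4.5, cy_1 = 5, cz_1 = 5.5, cx_2 = 3, cy_2 = 2, cz_2 = 2, r_2 = 1, cx_3 = 5, cy_3 = 0.5, cz_3 = 2.5, w_3 = 1.5, h_3 = 3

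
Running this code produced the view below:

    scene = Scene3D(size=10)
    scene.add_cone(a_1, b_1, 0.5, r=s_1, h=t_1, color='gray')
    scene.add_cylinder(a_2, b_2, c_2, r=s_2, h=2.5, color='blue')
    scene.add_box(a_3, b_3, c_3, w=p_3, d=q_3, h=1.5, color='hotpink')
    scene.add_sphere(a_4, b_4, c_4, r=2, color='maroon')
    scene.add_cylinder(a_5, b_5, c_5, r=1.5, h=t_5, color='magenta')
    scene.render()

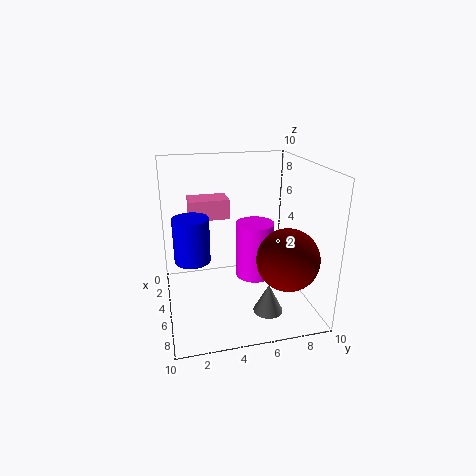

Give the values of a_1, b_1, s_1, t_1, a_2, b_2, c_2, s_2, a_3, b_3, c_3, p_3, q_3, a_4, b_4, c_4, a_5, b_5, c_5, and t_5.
a_1 = 7.5, b_1 = 6.5, s_1 = 1, t_1 = 2, a_2 = 8.5, b_2 = 1.5, c_2 = 5.5, s_2 = 1, a_3 = 0.5, b_3 = 2, c_3 = 5.5, p_3 = 2, q_3 = 3, a_4 = 8, b_4 = 7.5, c_4 = 4.5, a_5 = 2.5, b_5 = 7, c_5 = 0.5, t_5 = 4.5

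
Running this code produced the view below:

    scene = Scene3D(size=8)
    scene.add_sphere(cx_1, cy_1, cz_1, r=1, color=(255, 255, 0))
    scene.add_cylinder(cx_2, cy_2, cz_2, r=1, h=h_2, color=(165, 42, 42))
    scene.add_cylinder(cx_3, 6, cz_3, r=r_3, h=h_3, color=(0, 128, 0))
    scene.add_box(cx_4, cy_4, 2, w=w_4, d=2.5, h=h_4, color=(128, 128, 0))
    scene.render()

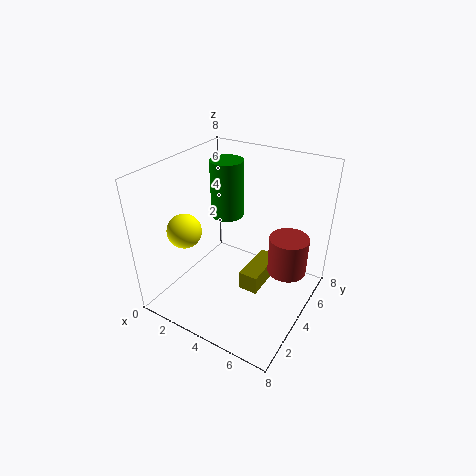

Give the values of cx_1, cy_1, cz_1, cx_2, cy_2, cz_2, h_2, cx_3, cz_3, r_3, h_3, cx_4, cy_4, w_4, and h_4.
cx_1 = 1
cy_1 = 3
cz_1 = 4
cx_2 = 7
cy_2 = 4
cz_2 = 3
h_2 = 2
cx_3 = 2
cz_3 = 4
r_3 = 1
h_3 = 3.5
cx_4 = 5
cy_4 = 2.5
w_4 = 1
h_4 = 1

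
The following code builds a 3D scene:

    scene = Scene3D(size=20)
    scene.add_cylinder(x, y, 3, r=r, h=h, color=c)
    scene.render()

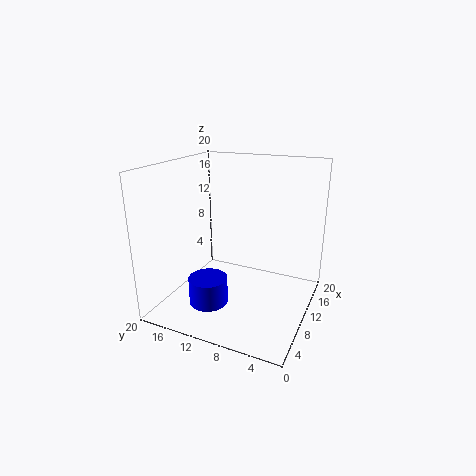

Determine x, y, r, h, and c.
x = 4
y = 11.5
r = 2.5
h = 3.5
c = 'blue'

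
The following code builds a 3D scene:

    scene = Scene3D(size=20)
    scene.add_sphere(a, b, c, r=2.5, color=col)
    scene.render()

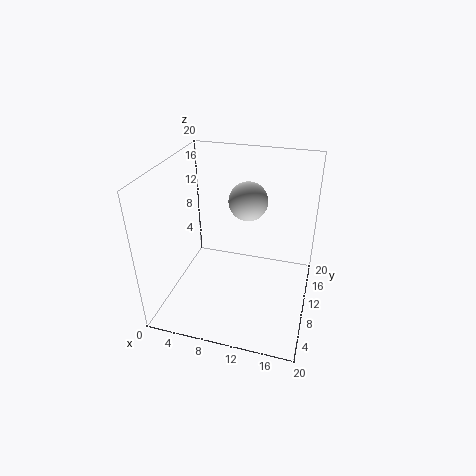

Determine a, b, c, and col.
a = 11.5, b = 9.5, c = 16, col = 'lightgray'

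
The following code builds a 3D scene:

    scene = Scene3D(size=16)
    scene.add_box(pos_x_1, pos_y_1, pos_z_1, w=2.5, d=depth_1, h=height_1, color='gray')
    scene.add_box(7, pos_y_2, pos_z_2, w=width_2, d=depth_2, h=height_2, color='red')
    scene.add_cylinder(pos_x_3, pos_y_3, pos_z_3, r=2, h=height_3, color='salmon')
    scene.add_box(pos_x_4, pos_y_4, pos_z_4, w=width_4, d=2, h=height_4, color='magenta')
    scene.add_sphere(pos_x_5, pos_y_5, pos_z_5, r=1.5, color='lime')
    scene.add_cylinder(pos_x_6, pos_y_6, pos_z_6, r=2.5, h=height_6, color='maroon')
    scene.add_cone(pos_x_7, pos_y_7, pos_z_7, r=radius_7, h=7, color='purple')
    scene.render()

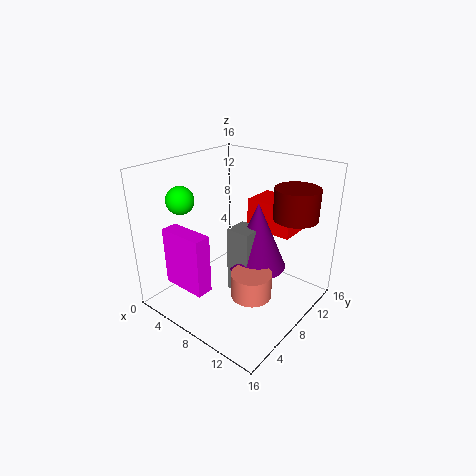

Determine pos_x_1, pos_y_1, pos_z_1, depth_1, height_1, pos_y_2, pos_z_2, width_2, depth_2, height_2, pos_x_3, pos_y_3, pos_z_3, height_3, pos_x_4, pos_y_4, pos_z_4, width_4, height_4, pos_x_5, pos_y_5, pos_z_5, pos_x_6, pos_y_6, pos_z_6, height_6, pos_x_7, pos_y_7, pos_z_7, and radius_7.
pos_x_1 = 9; pos_y_1 = 5; pos_z_1 = 3.5; depth_1 = 2.5; height_1 = 7; pos_y_2 = 11; pos_z_2 = 8; width_2 = 5.5; depth_2 = 4; height_2 = 3.5; pos_x_3 = 12.5; pos_y_3 = 4.5; pos_z_3 = 4.5; height_3 = 2.5; pos_x_4 = 0.5; pos_y_4 = 3.5; pos_z_4 = 1.5; width_4 = 5.5; height_4 = 7; pos_x_5 = 3.5; pos_y_5 = 4; pos_z_5 = 12.5; pos_x_6 = 12.5; pos_y_6 = 12.5; pos_z_6 = 10; height_6 = 3.5; pos_x_7 = 11; pos_y_7 = 7.5; pos_z_7 = 6; radius_7 = 3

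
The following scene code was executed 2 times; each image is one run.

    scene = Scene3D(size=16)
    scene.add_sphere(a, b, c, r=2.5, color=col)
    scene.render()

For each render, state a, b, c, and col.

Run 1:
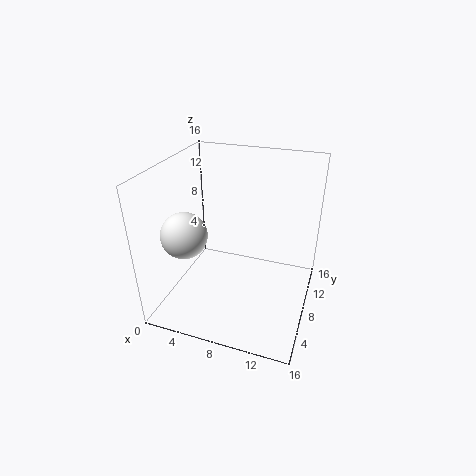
a = 3, b = 5, c = 9, col = 'white'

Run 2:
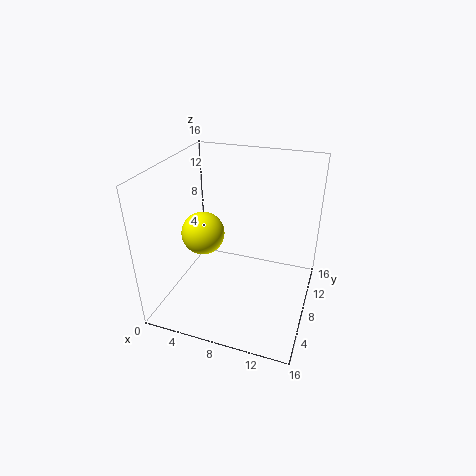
a = 3.5, b = 8.5, c = 7.5, col = 'yellow'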